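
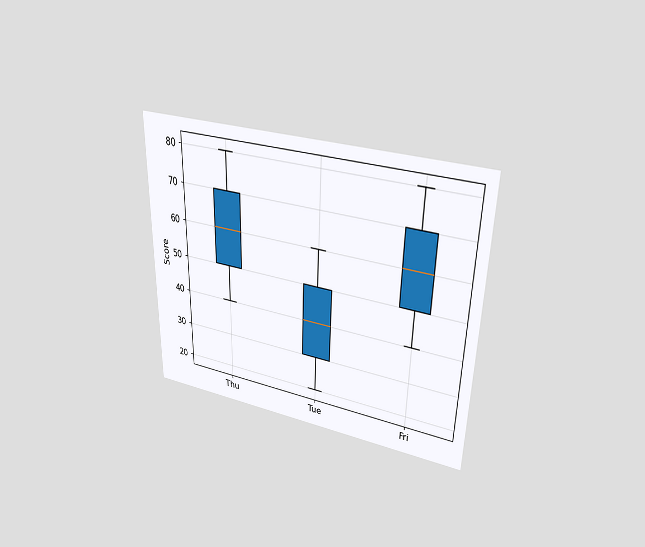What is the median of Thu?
The chart is viewed slightly from above. The median line in the Thu box sits at 60.

60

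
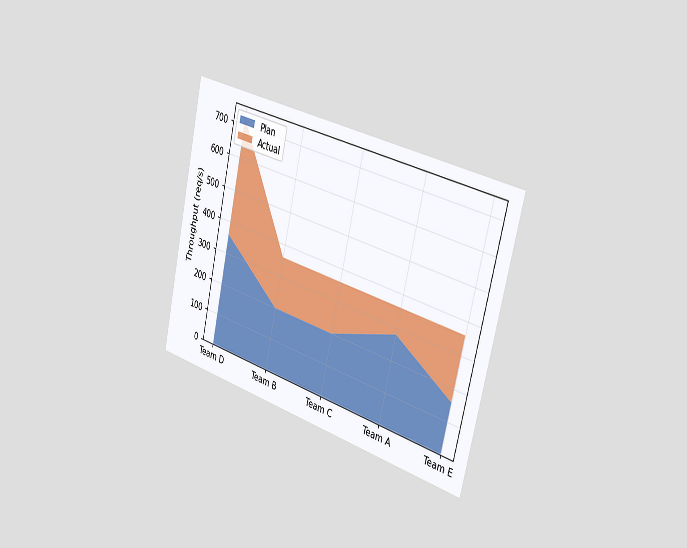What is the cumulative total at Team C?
The chart is tilted about 13° clockwise and viewed slightly from the right. The stacked total at Team C reaches 360req/s.

360req/s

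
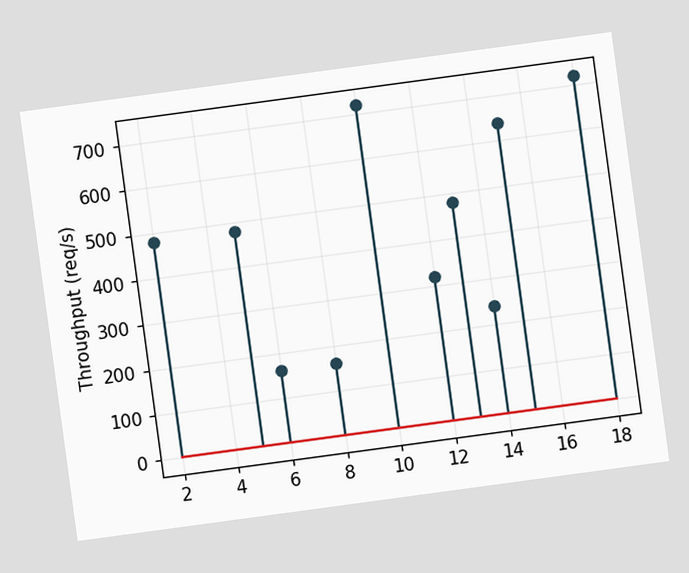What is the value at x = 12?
320req/s

The chart is tilted about 8° counter-clockwise. The stem at x=12 reaches 320req/s.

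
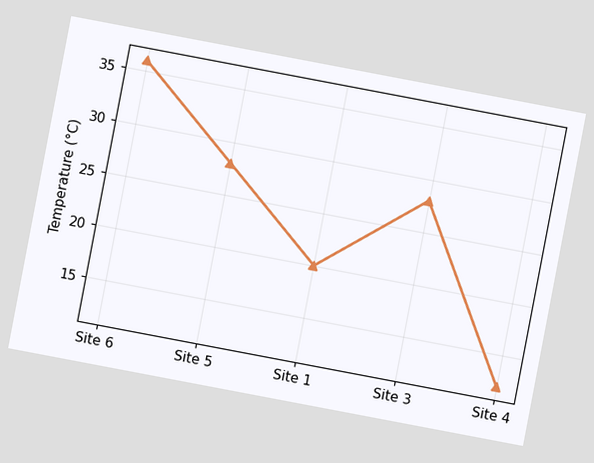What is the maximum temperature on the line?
The chart is tilted about 11° clockwise. The highest point is at Site 6, and reading across to the y-axis gives 36°C.

36°C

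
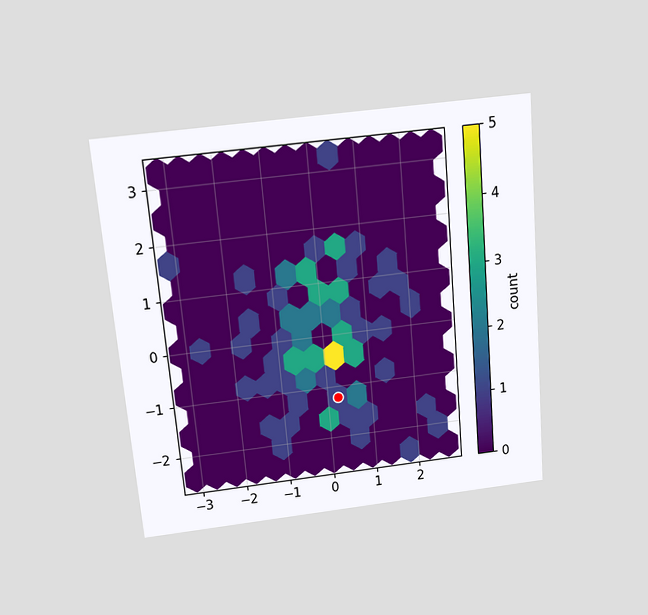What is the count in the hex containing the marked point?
1

The chart is tilted about 5° counter-clockwise and viewed slightly from above. The marked hex reads 1 on the colorbar.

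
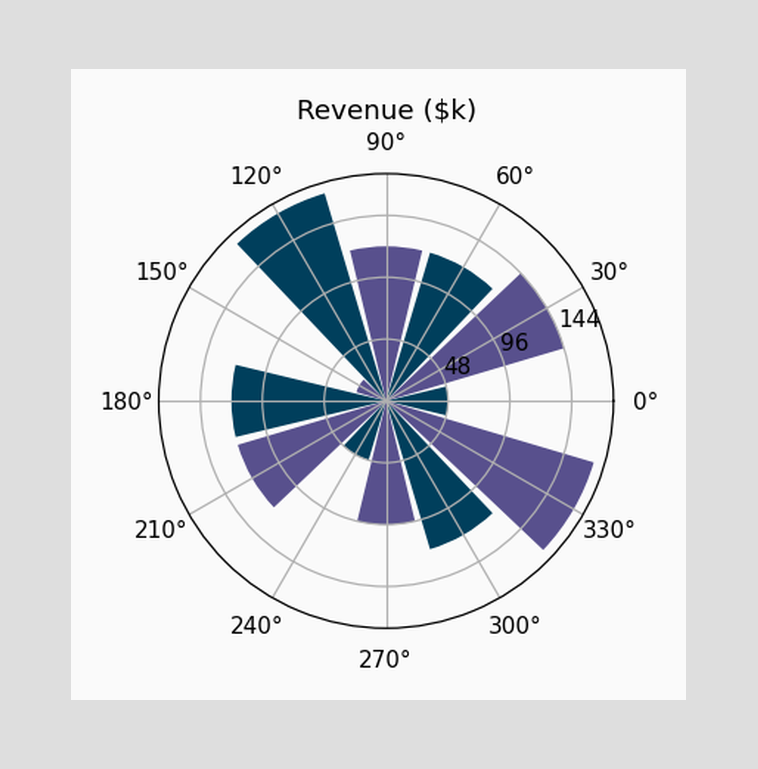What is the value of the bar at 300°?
The bar at 300° reaches $120k on the radial axis.

$120k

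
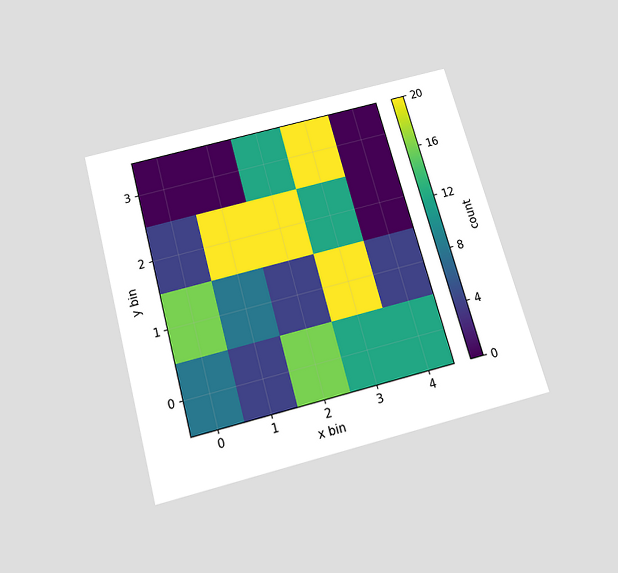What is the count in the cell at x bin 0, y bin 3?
0

The chart is tilted about 15° counter-clockwise and viewed slightly from below. Matching the cell (0, 3) against the colorbar gives 0.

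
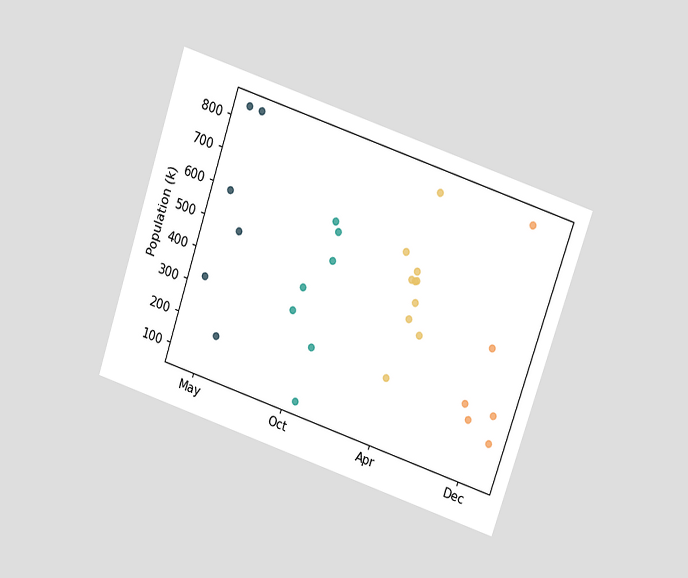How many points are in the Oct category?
7

The chart is tilted about 19° clockwise and viewed at a slight angle. Counting the markers in the Oct column gives 7.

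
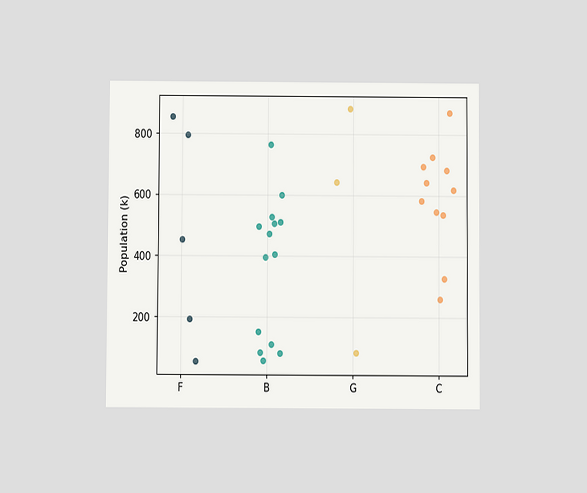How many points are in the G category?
The chart is viewed at a slight angle. Counting the markers in the G column gives 3.

3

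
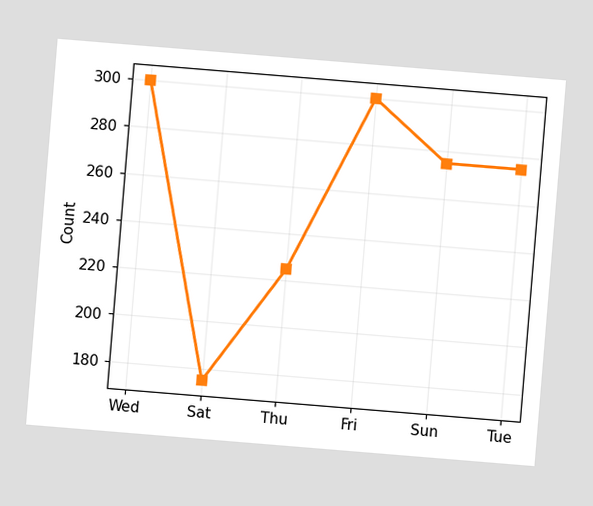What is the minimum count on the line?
The chart is tilted about 5° clockwise. The lowest point is at Sat, and reading across to the y-axis gives 175.

175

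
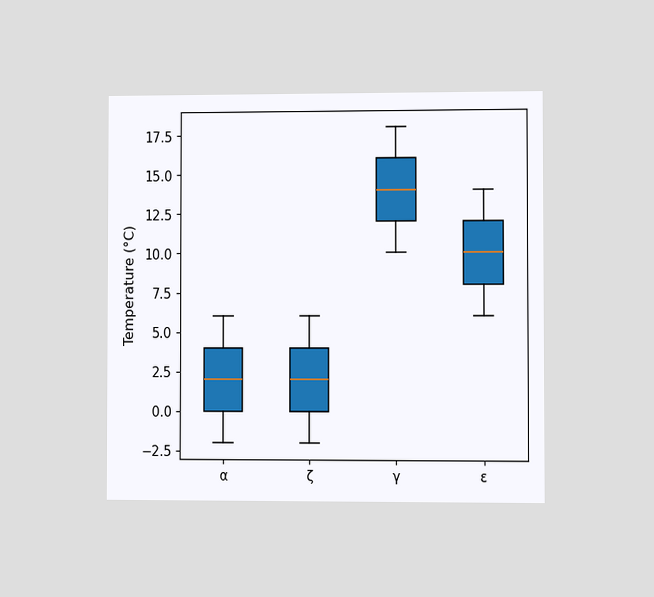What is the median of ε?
The chart is viewed at a slight angle. The median line in the ε box sits at 10°C.

10°C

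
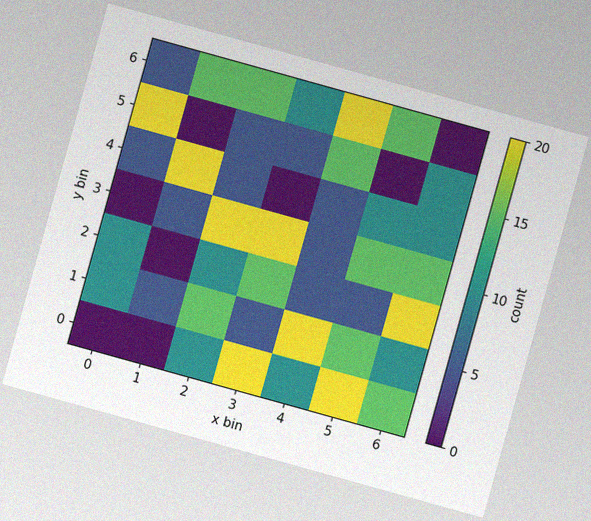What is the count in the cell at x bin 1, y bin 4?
20

The chart is tilted about 16° clockwise, with some photo noise. Matching the cell (1, 4) against the colorbar gives 20.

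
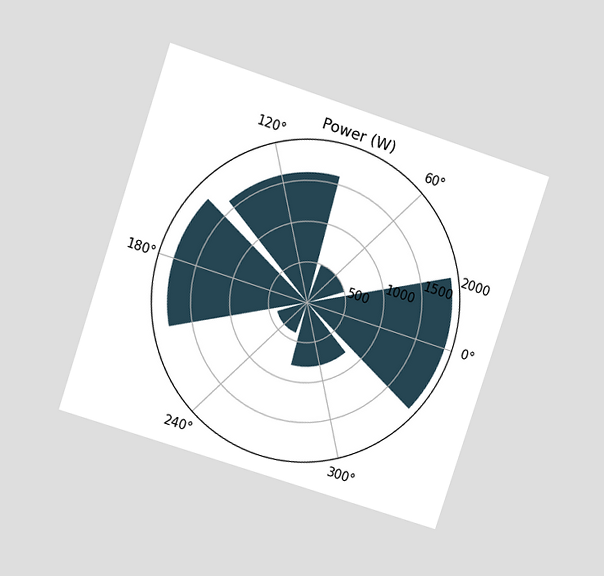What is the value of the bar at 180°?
The chart is tilted about 18° clockwise and viewed at a slight angle. The bar at 180° reaches 1800W on the radial axis.

1800W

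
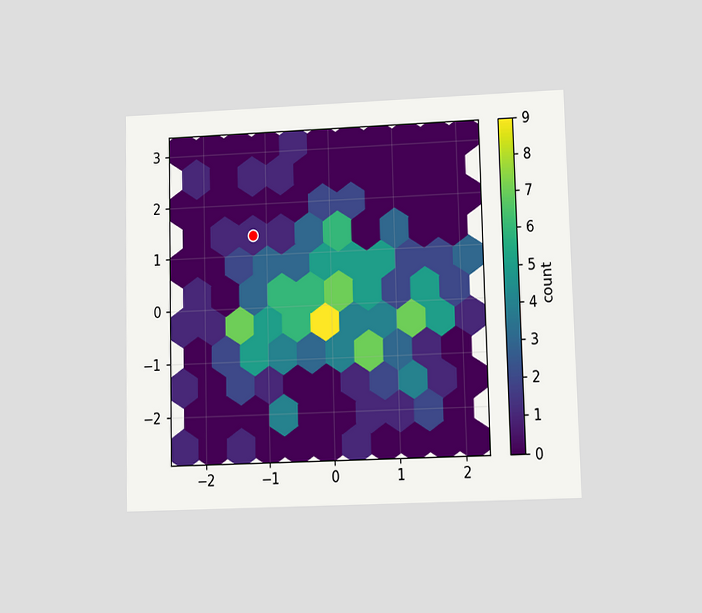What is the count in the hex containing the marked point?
The chart is viewed at a slight angle. The marked hex reads 1 on the colorbar.

1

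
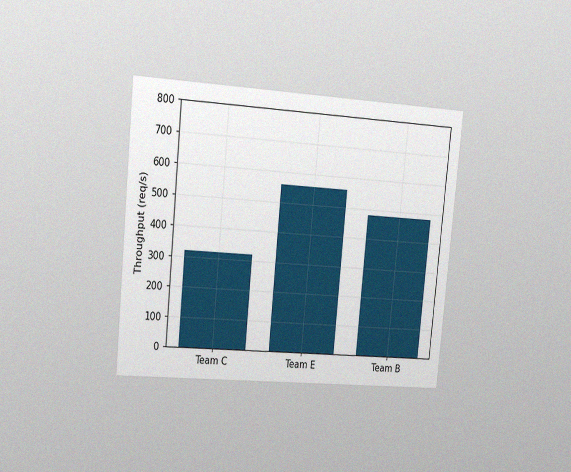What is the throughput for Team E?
560req/s

The chart is tilted about 6° clockwise and viewed slightly from the left, with some photo noise. Reading along the chart's y-axis, the Team E bar reaches 560req/s.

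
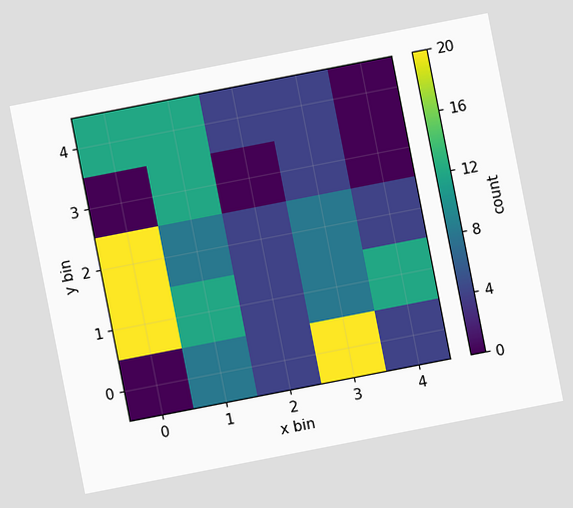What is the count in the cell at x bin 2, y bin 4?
4

The chart is tilted about 11° counter-clockwise. Matching the cell (2, 4) against the colorbar gives 4.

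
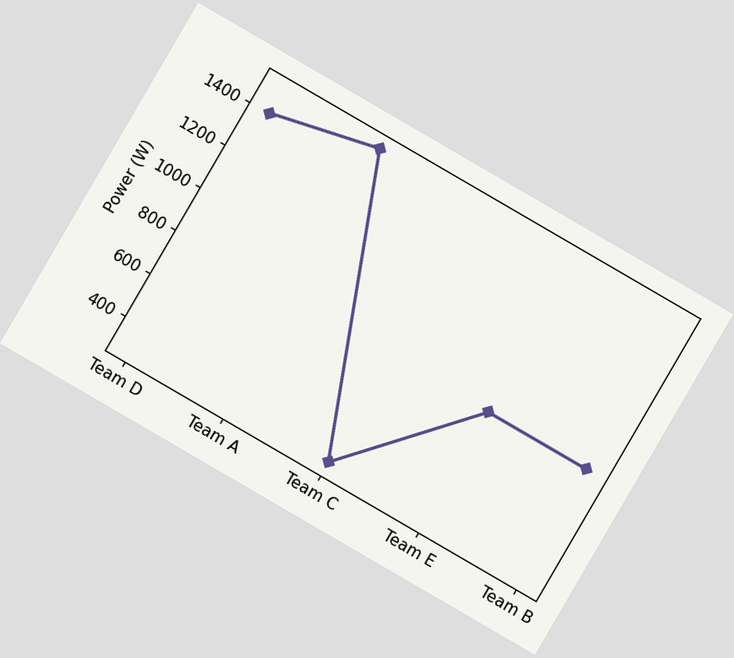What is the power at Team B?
The chart is tilted about 30° clockwise. At Team B, the line is at 800W.

800W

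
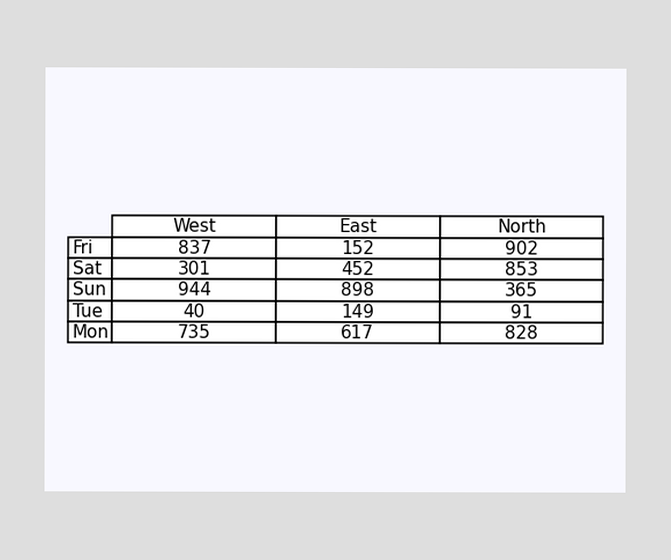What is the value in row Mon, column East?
617

The (Mon, East) cell reads 617.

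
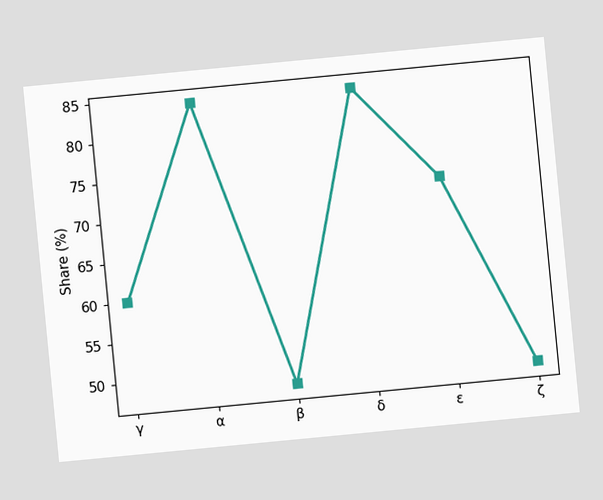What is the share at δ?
84%

The chart is tilted about 5° counter-clockwise. At δ, the line is at 84%.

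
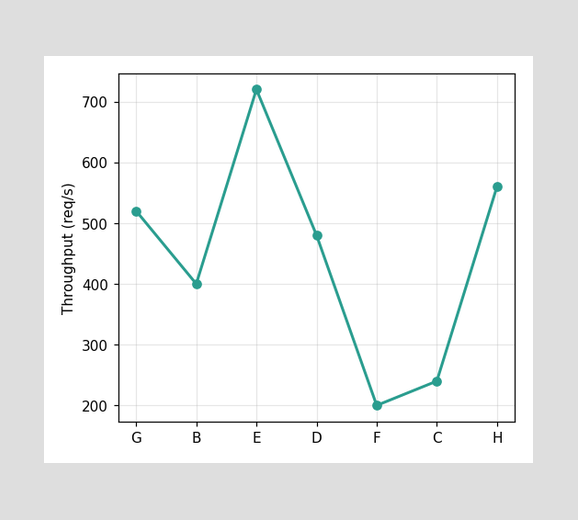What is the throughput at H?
At H, the line is at 560req/s.

560req/s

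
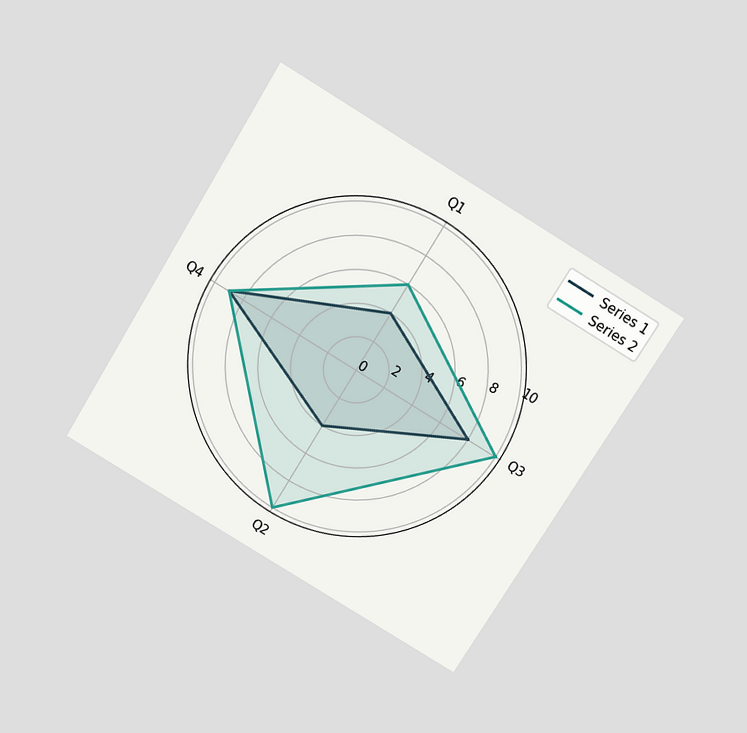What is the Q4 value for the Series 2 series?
9

The chart is tilted about 31° clockwise and viewed slightly from above. On the Q4 axis, Series 2 reaches 9.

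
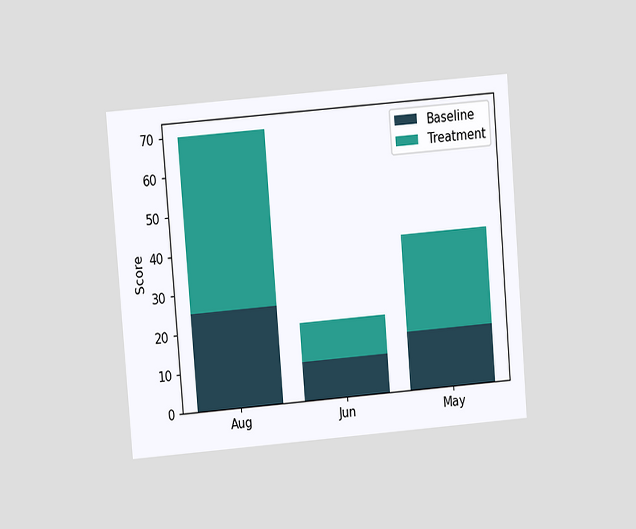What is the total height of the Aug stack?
70

The chart is tilted about 5° counter-clockwise and viewed at a slight angle. The Aug stack's top reaches 70 on the y-axis.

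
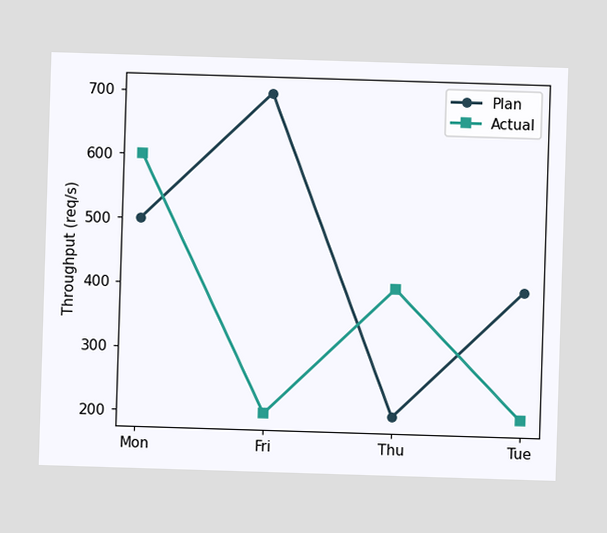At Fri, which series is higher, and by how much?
Plan, by 500req/s

At Fri, Plan sits above the other line by 500req/s.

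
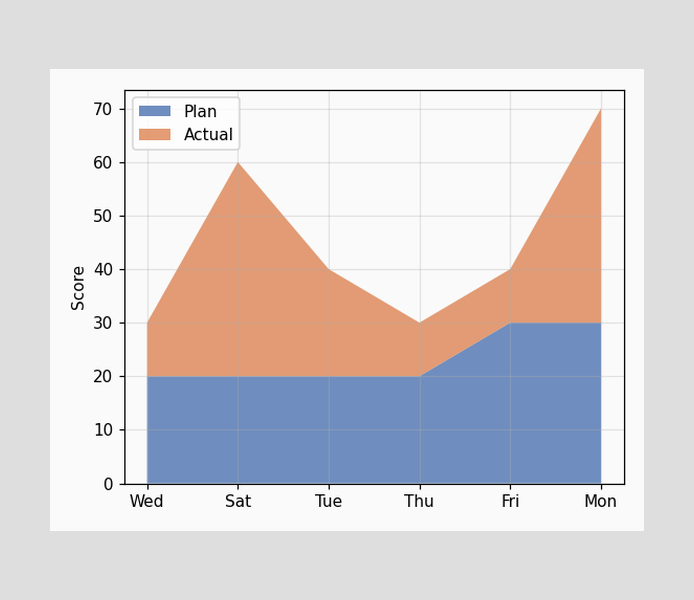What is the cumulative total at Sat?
60

The stacked total at Sat reaches 60.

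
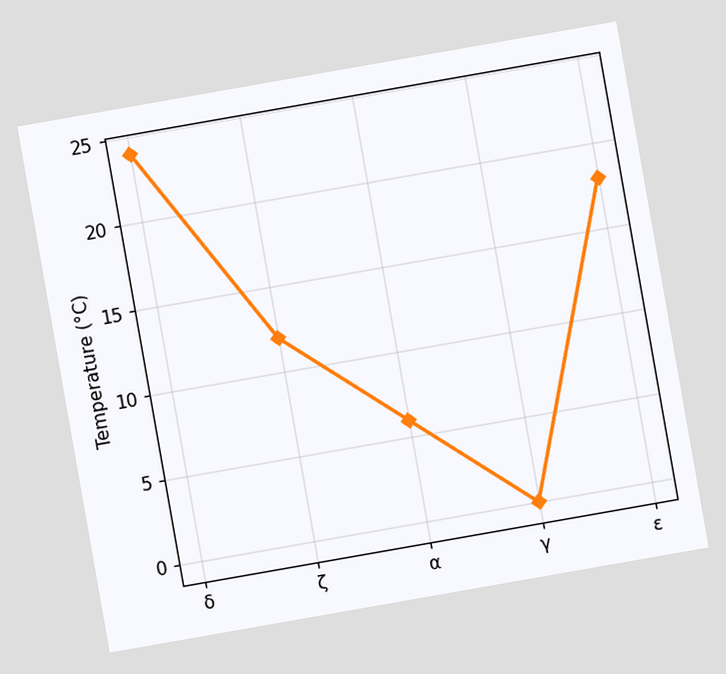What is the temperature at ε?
The chart is tilted about 10° counter-clockwise. At ε, the line is at 18°C.

18°C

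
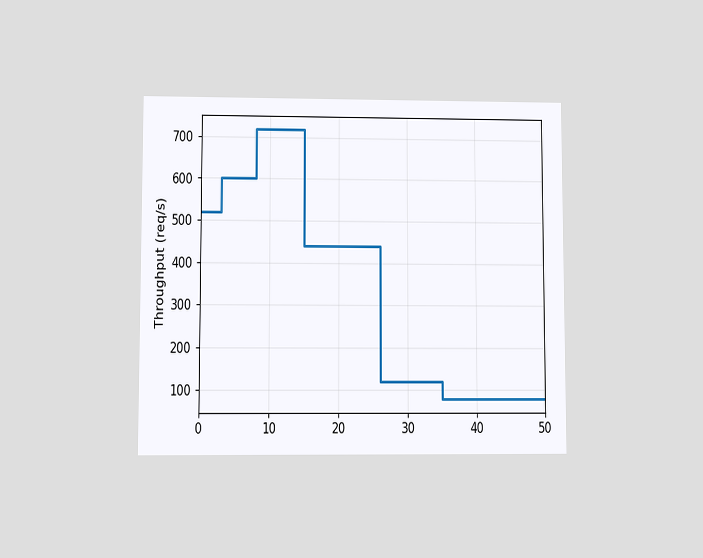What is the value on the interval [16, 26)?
440req/s

The chart is viewed at a slight angle. On [16, 26) the step sits at 440req/s.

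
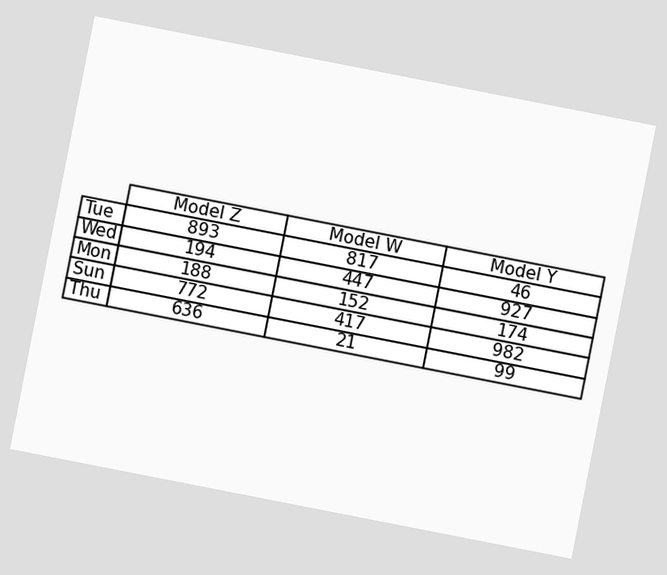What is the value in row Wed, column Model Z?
The chart is tilted about 11° clockwise. The (Wed, Model Z) cell reads 194.

194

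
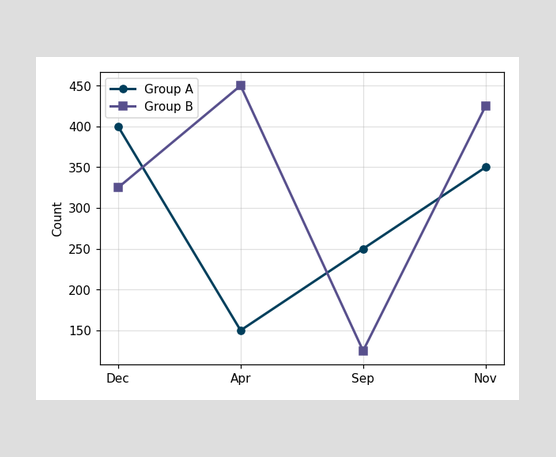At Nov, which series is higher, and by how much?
At Nov, Group B sits above the other line by 75.

Group B, by 75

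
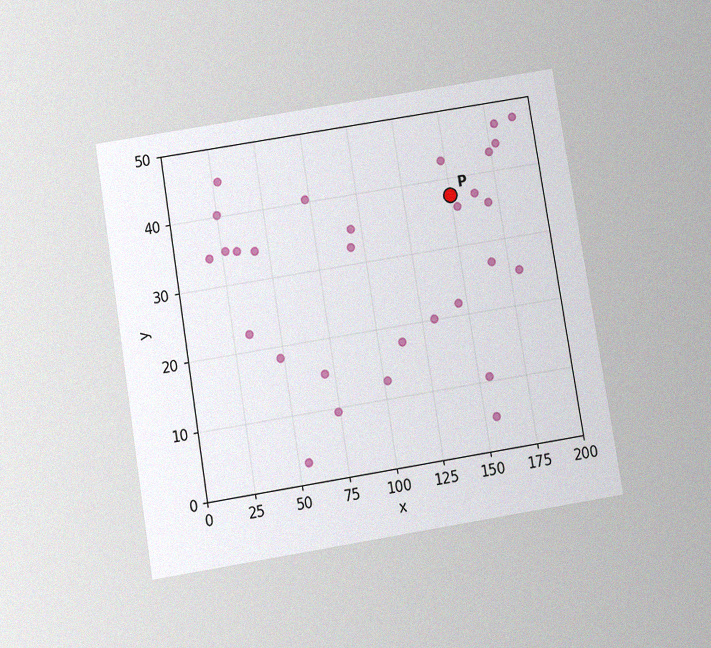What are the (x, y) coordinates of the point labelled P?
The chart is tilted about 9° counter-clockwise and viewed slightly from below, with some photo noise. Following the gridlines from P to each axis, P sits at (150, 37.5).

(150, 37.5)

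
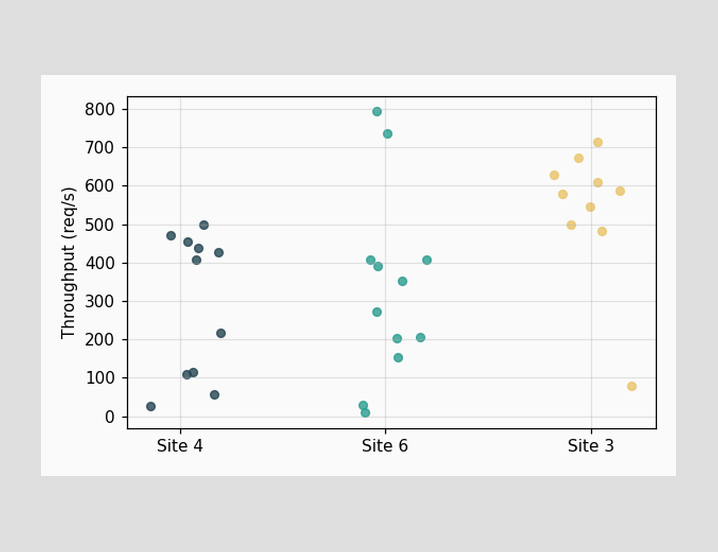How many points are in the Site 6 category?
Counting the markers in the Site 6 column gives 12.

12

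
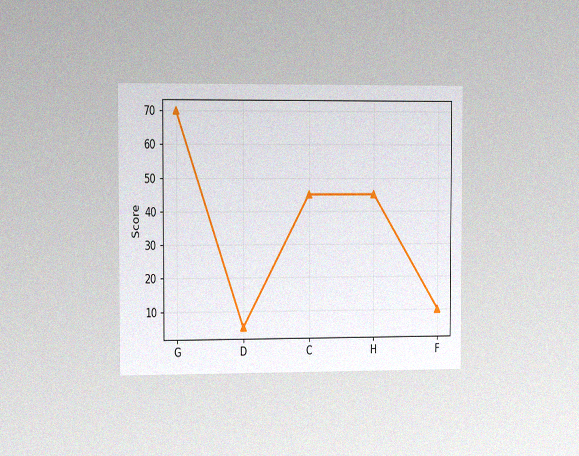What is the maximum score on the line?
70

The chart is viewed slightly from the left, with some photo noise. The highest point is at G, and reading across to the y-axis gives 70.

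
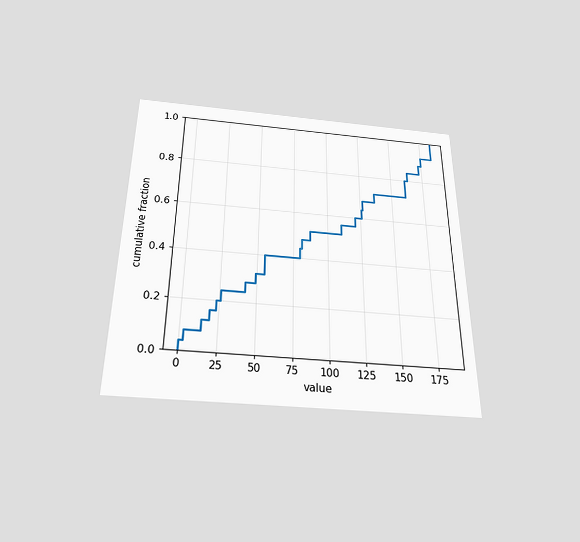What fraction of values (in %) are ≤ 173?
The chart is viewed slightly from below. At x=173 the ECDF step is at 88%.

88%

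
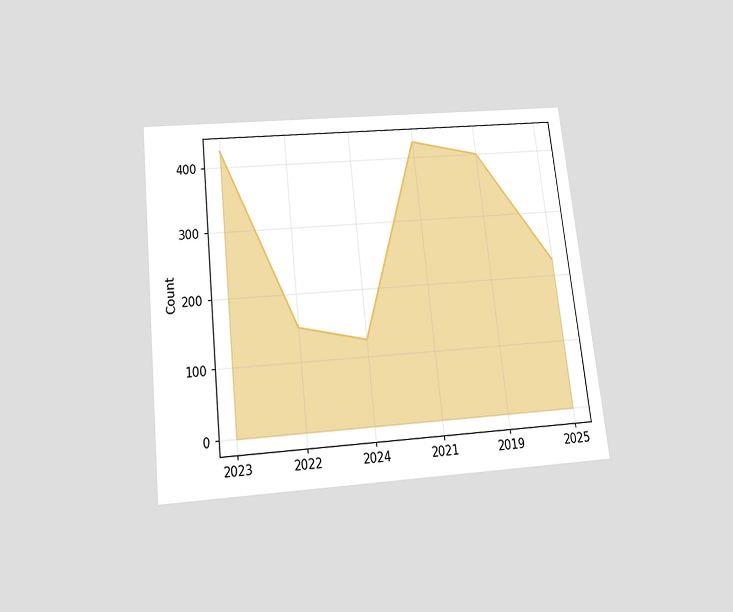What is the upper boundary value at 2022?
150

The chart is tilted about 6° counter-clockwise and viewed slightly from below. At 2022 the upper boundary is at 150.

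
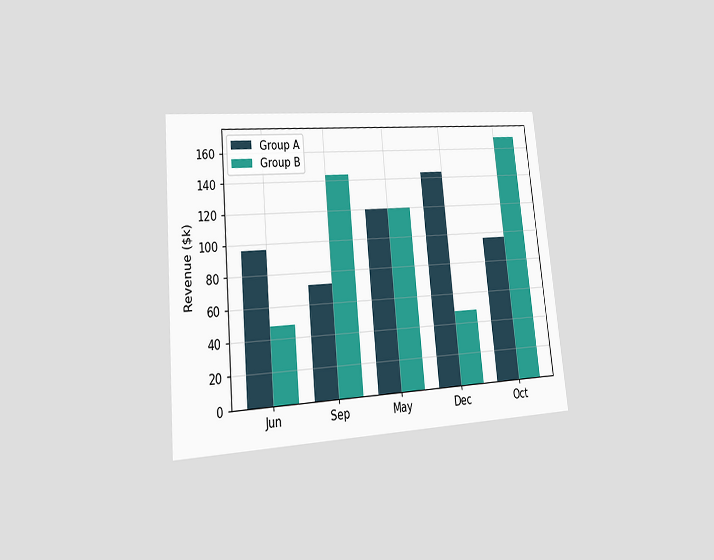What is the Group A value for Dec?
$144k

The chart is tilted about 5° counter-clockwise and viewed at a slight angle. The Group A bar at Dec reaches $144k on the y-axis.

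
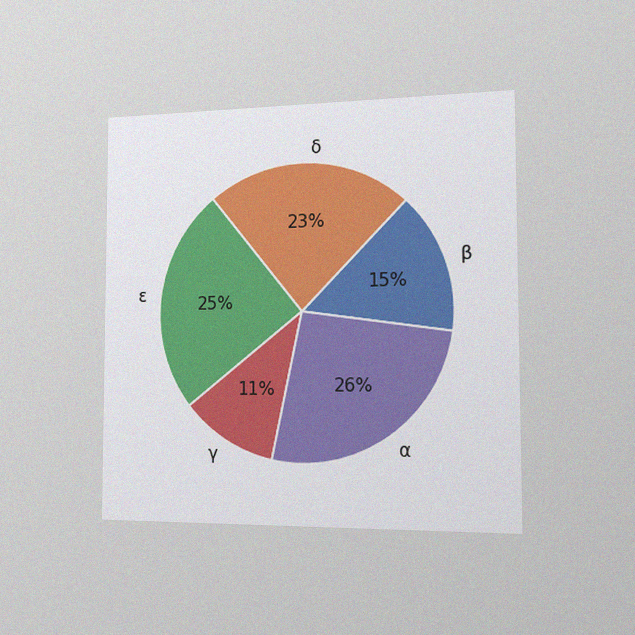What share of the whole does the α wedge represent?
The chart is viewed slightly from the right, with some photo noise. The α slice takes up 26% of the pie.

26%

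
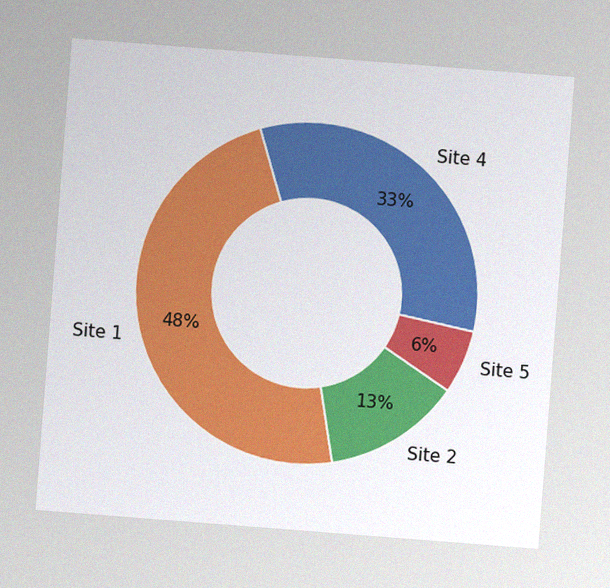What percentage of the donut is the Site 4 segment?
The chart is tilted about 4° clockwise, with some photo noise. The Site 4 segment takes up 33% of the ring.

33%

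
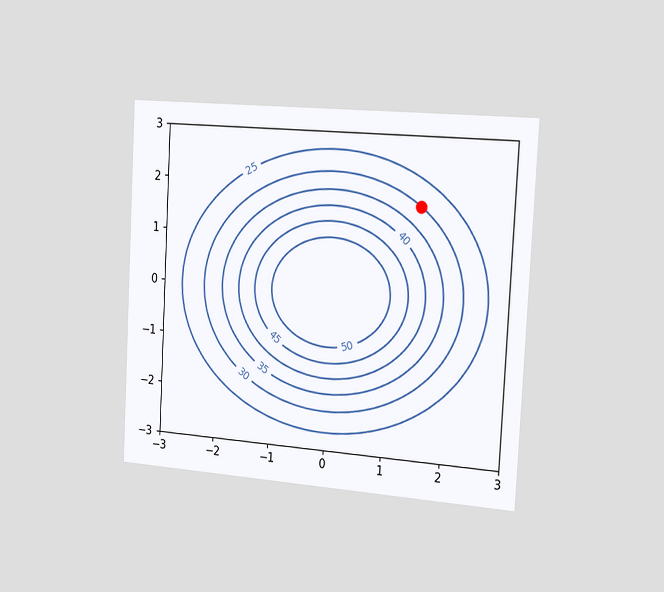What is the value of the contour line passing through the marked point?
30

The chart is tilted about 3° clockwise and viewed slightly from the right. The marked point sits on the contour labelled 30.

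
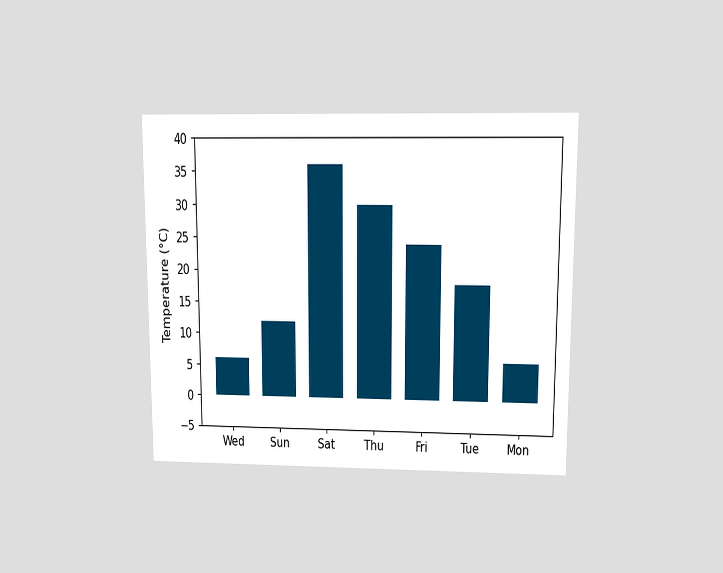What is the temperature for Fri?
The chart is viewed at a slight angle. Reading along the chart's y-axis, the Fri bar reaches 24°C.

24°C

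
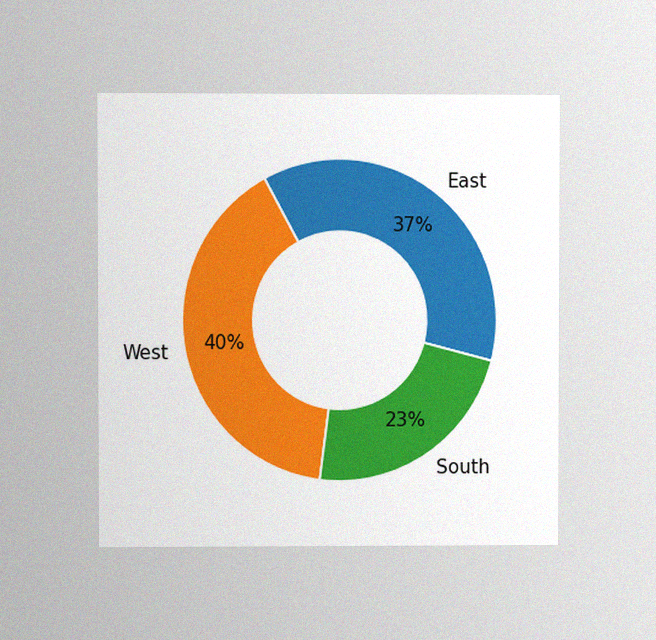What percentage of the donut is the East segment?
37%

The chart is viewed at a slight angle, with some photo noise. The East segment takes up 37% of the ring.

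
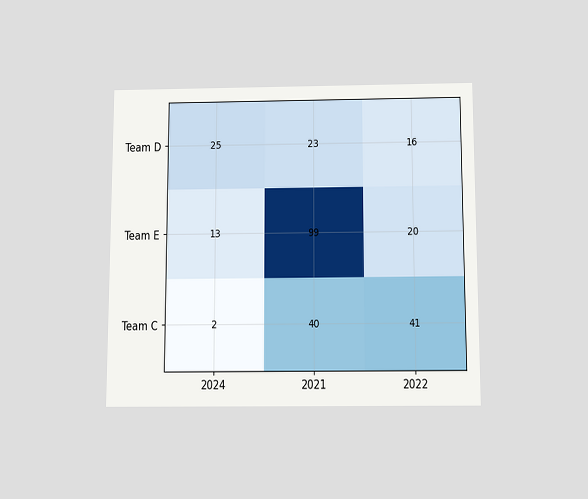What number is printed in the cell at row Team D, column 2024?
25

The chart is viewed slightly from below. The (Team D, 2024) cell reads 25.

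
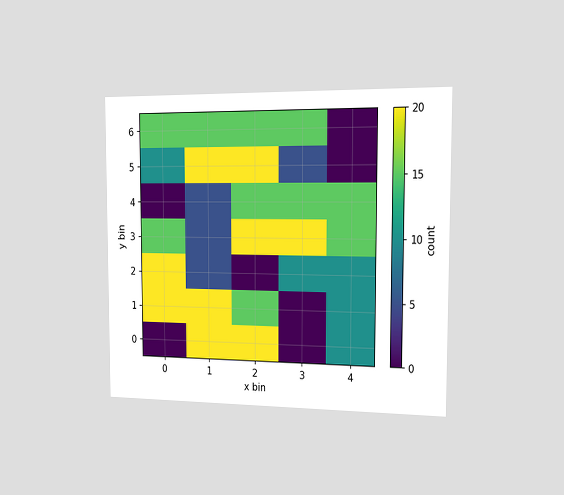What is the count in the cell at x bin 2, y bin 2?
0

The chart is viewed slightly from the right. Matching the cell (2, 2) against the colorbar gives 0.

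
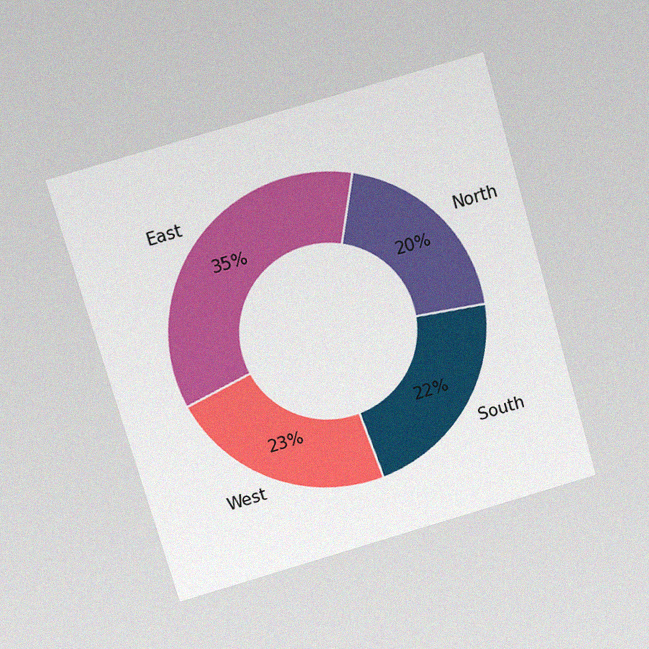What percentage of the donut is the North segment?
The chart is tilted about 16° counter-clockwise and viewed slightly from above, with some photo noise. The North segment takes up 20% of the ring.

20%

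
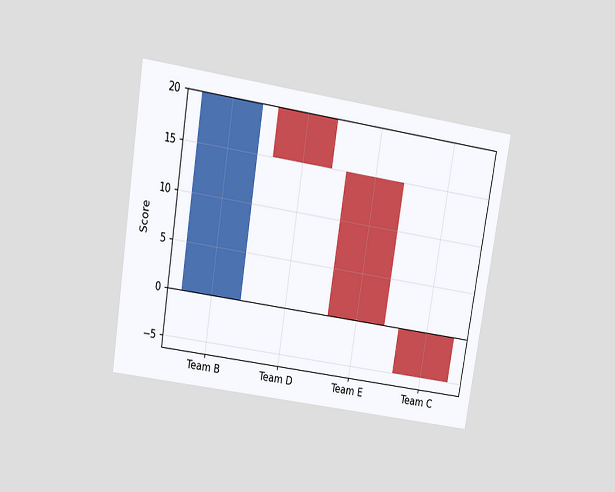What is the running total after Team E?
The chart is tilted about 9° clockwise and viewed at a slight angle. After Team E the running total reaches 0.

0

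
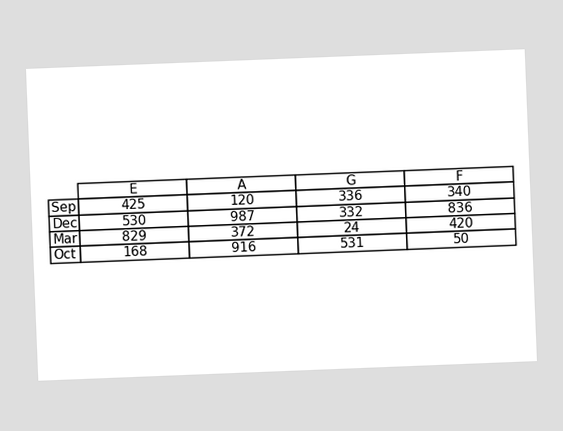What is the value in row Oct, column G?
The chart is tilted about 2° counter-clockwise. The (Oct, G) cell reads 531.

531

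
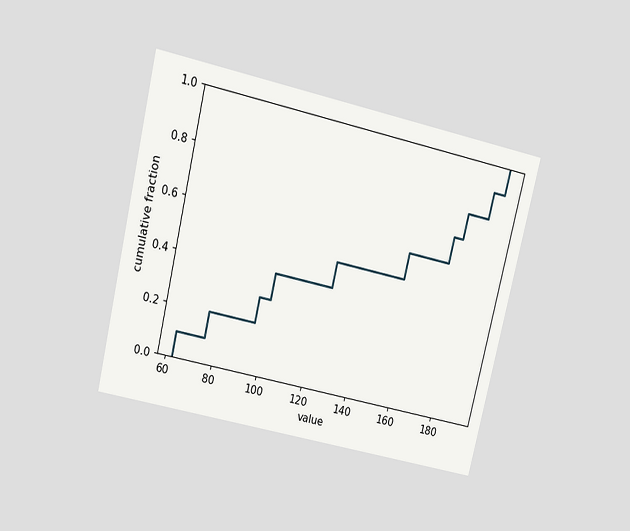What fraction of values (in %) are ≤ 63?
10%

The chart is tilted about 13° clockwise and viewed slightly from above. At x=63 the ECDF step is at 10%.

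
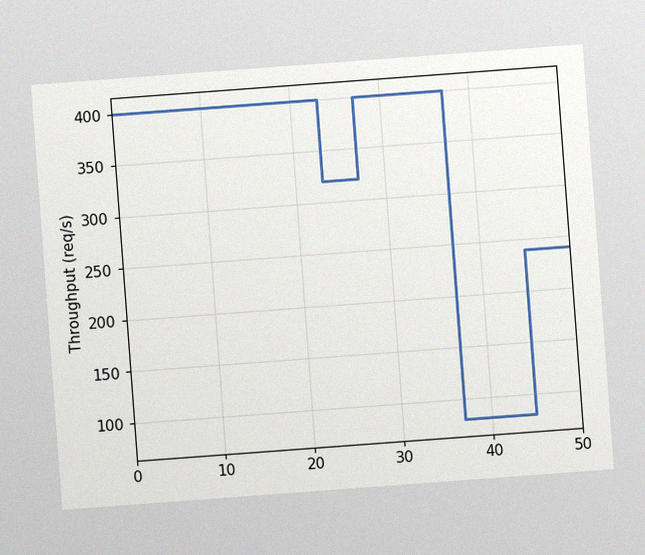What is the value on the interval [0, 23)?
The chart is tilted about 4° counter-clockwise, with some photo noise. On [0, 23) the step sits at 400req/s.

400req/s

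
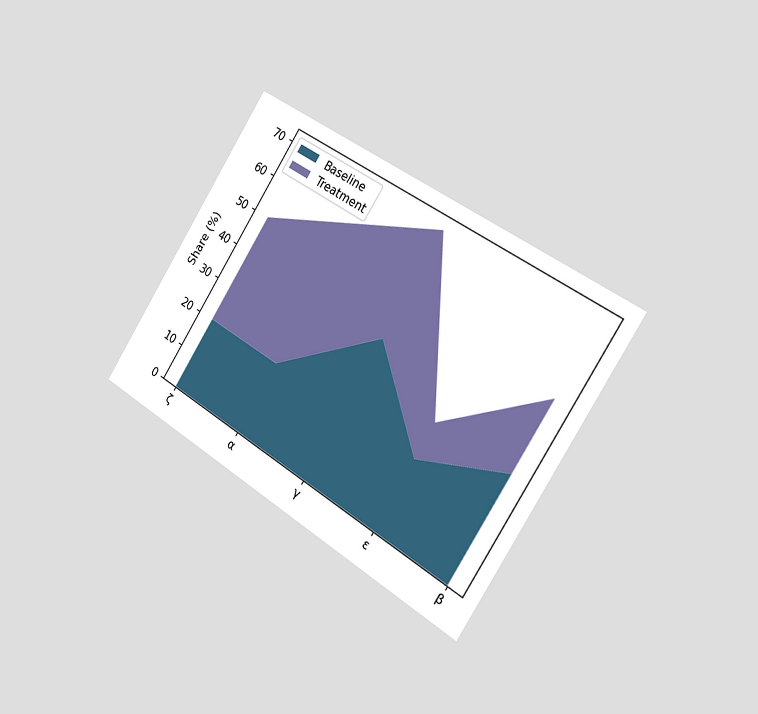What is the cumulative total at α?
The chart is tilted about 32° clockwise and viewed slightly from the right. The stacked total at α reaches 60%.

60%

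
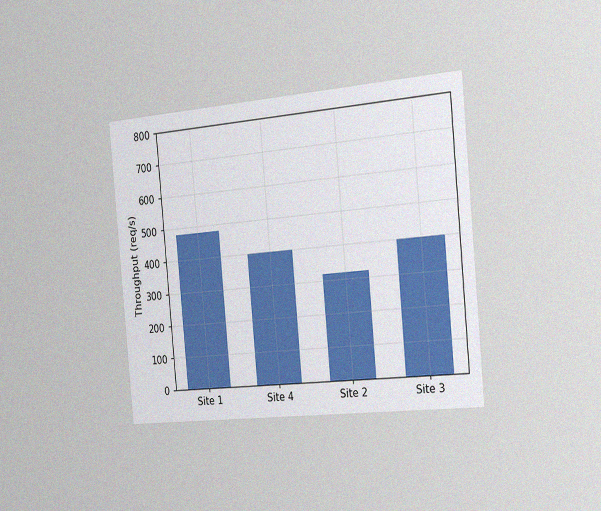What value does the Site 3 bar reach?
The chart is tilted about 5° counter-clockwise and viewed slightly from the right, with some photo noise. Reading along the chart's y-axis, the Site 3 bar reaches 400req/s.

400req/s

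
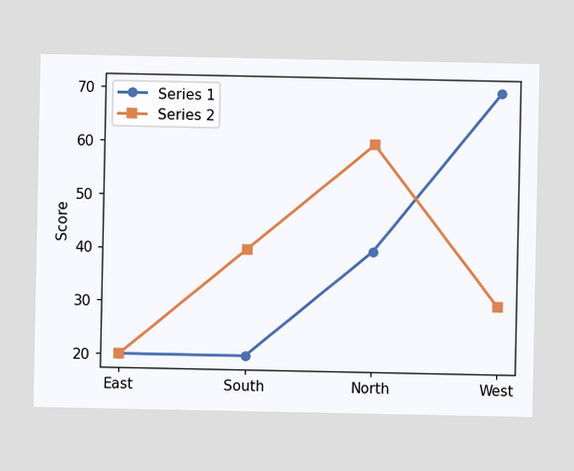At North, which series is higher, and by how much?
At North, Series 2 sits above the other line by 20.

Series 2, by 20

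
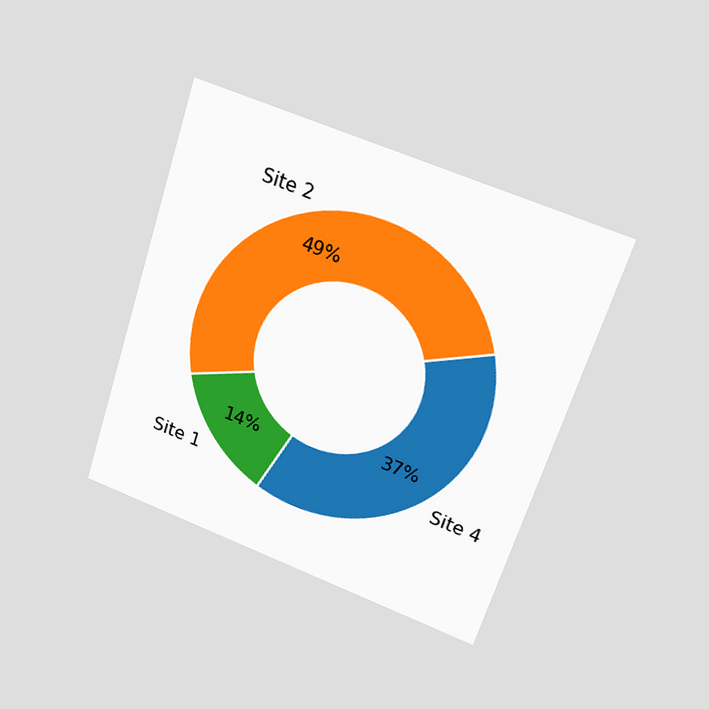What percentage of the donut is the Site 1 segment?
14%

The chart is tilted about 18° clockwise and viewed at a slight angle. The Site 1 segment takes up 14% of the ring.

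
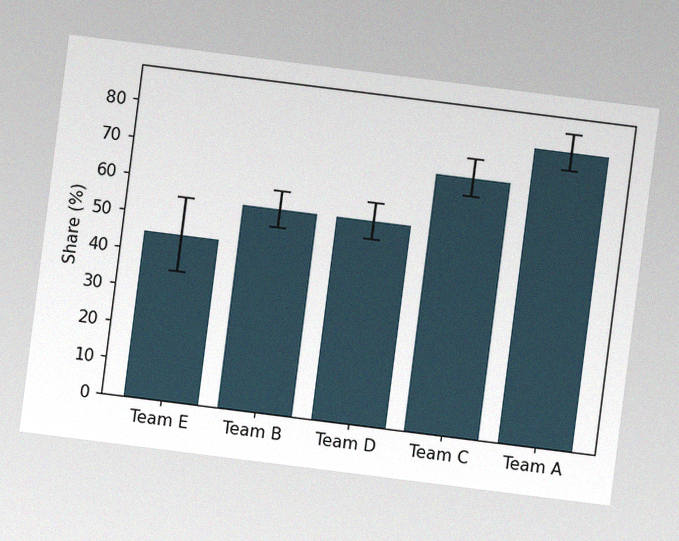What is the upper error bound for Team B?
60%

The chart is tilted about 7° clockwise, with some photo noise. The Team B bar's upper whisker reaches 60%.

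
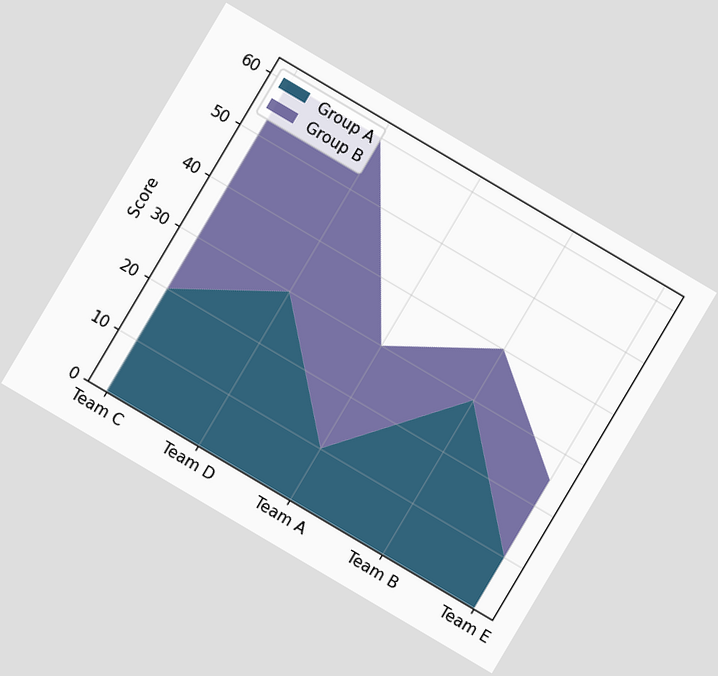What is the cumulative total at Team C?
60

The chart is tilted about 31° clockwise. The stacked total at Team C reaches 60.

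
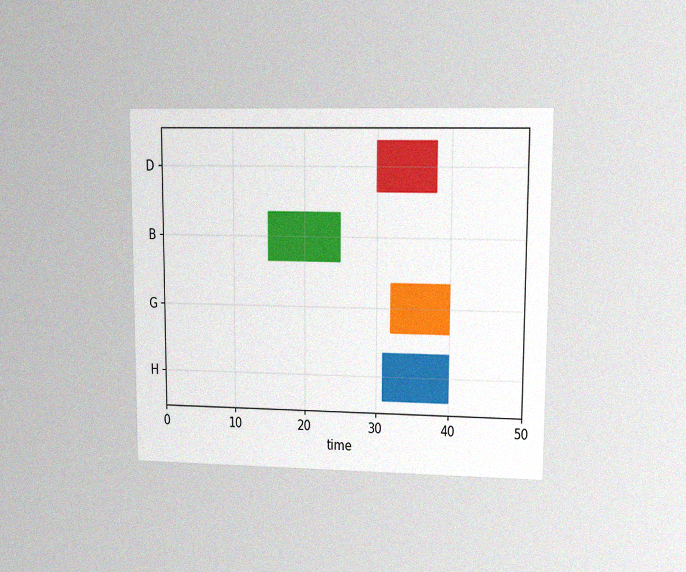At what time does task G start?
The chart is viewed at a slight angle, with some photo noise. The G bar begins at t=32.

32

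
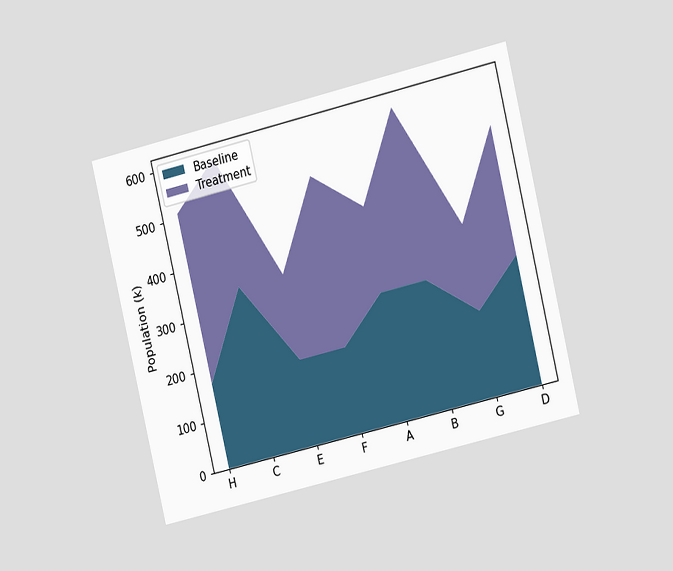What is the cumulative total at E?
The chart is tilted about 13° counter-clockwise and viewed slightly from the right. The stacked total at E reaches 340k.

340k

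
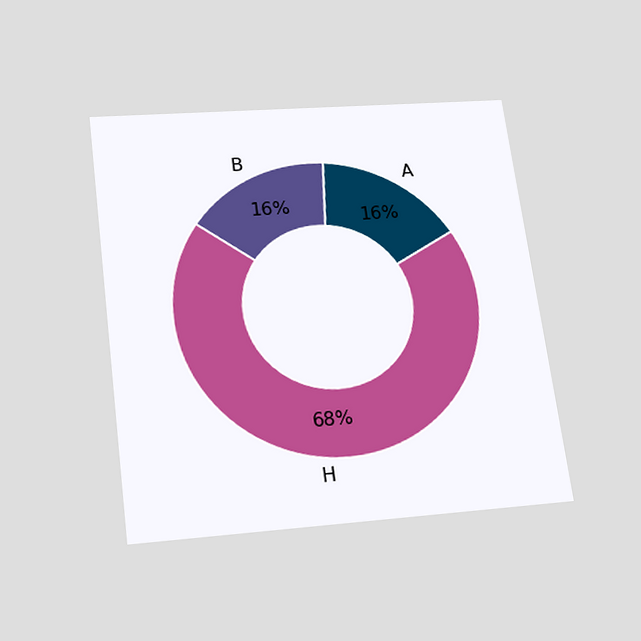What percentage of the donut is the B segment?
16%

The chart is tilted about 7° counter-clockwise and viewed slightly from below. The B segment takes up 16% of the ring.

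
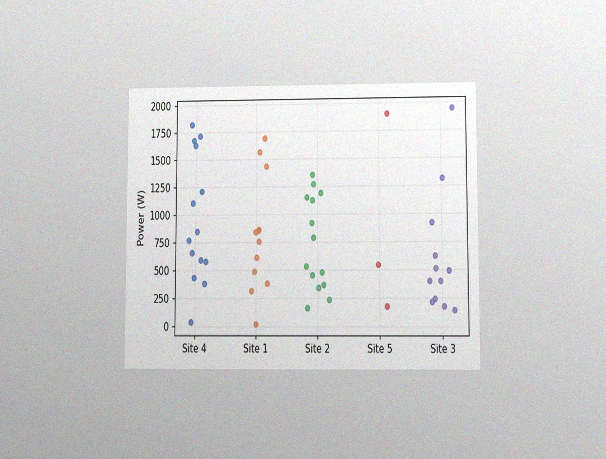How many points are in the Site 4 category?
14

The chart is viewed at a slight angle, with some photo noise. Counting the markers in the Site 4 column gives 14.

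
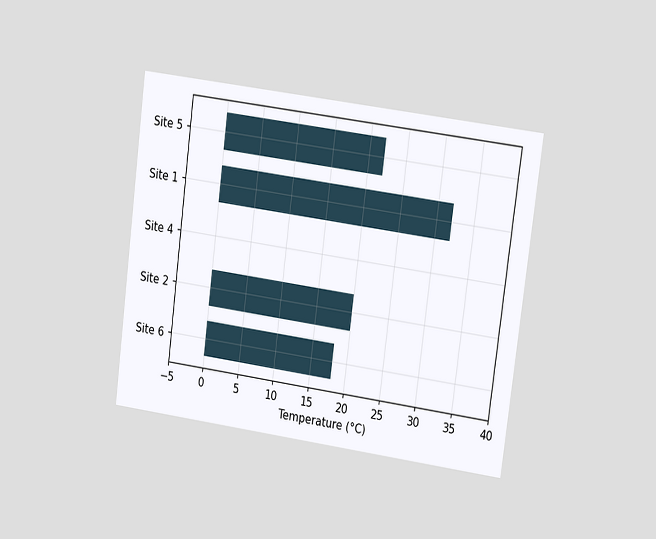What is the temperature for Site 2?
20°C

The chart is tilted about 7° clockwise and viewed at a slight angle. Reading along the chart's x-axis, the Site 2 bar reaches 20°C.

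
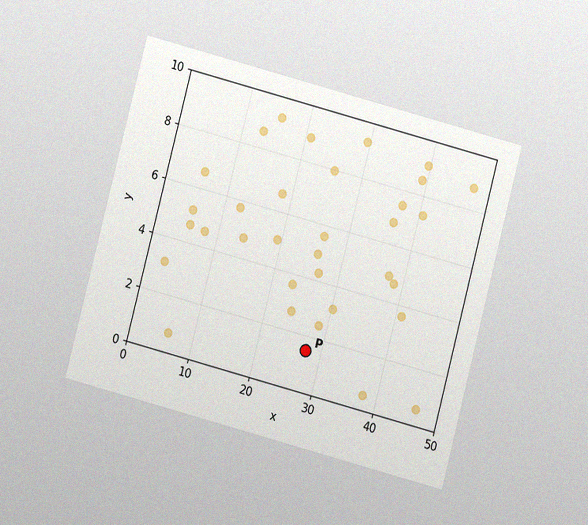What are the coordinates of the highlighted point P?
(27.5, 1.5)

The chart is tilted about 15° clockwise and viewed at a slight angle, with some photo noise. Following the gridlines from P to each axis, P sits at (27.5, 1.5).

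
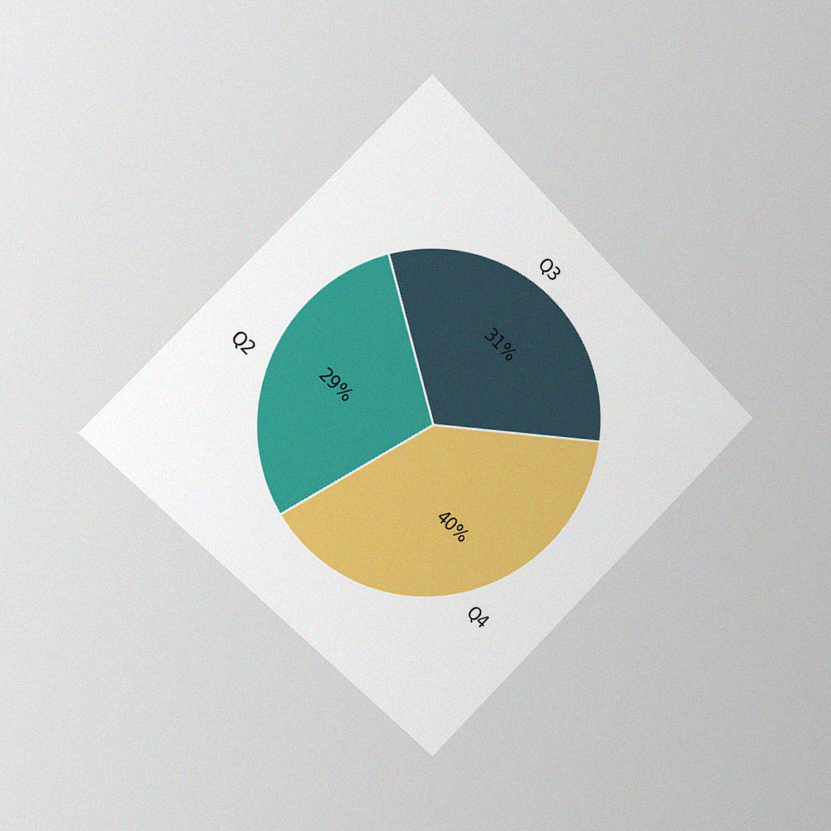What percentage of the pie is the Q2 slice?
29%

The chart is tilted about 45° clockwise and viewed slightly from the left, with some photo noise. The Q2 slice takes up 29% of the pie.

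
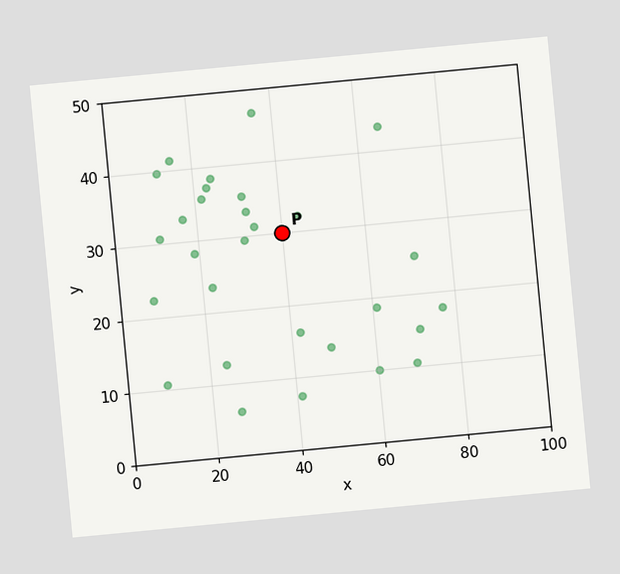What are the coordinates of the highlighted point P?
The chart is tilted about 5° counter-clockwise. Following the gridlines from P to each axis, P sits at (40, 30).

(40, 30)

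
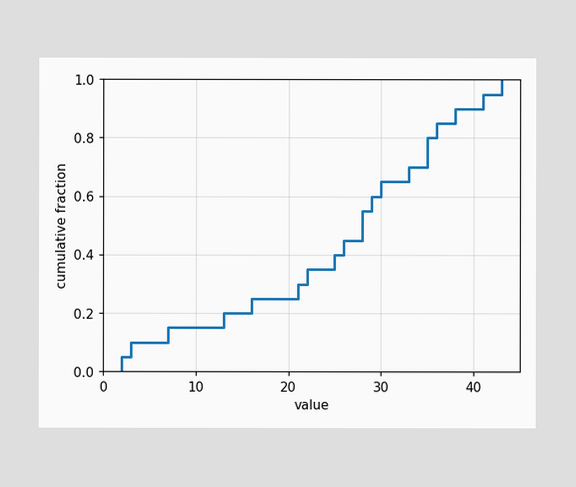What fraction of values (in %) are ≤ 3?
10%

At x=3 the ECDF step is at 10%.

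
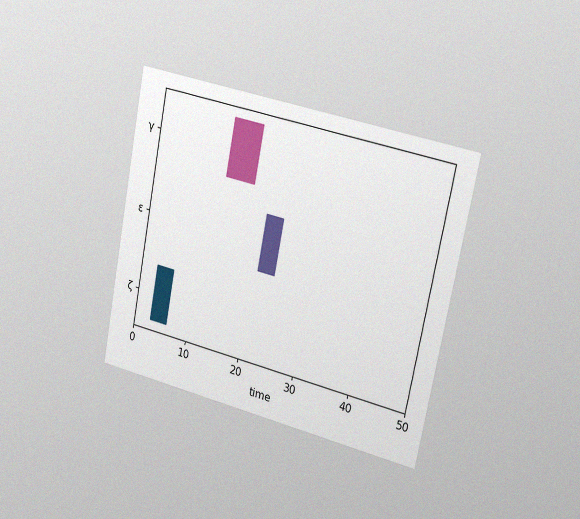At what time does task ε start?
The chart is tilted about 11° clockwise and viewed slightly from the right, with some photo noise. The ε bar begins at t=21.

21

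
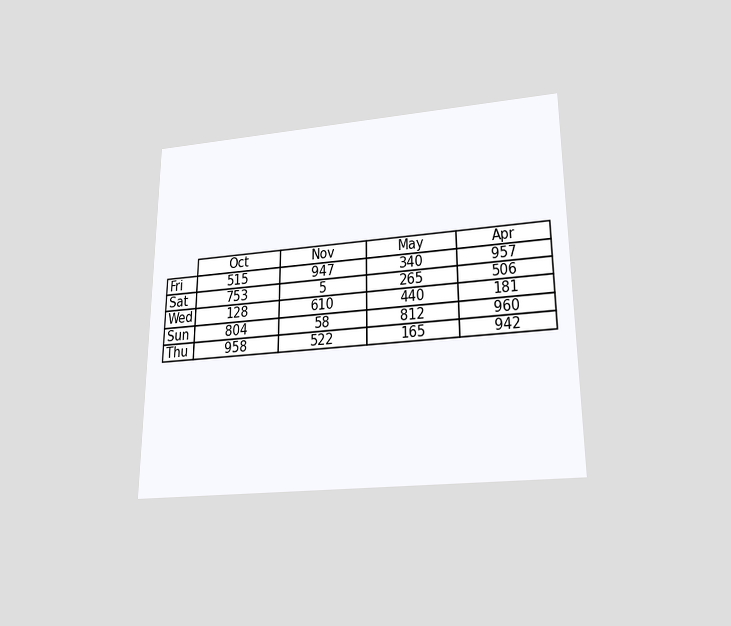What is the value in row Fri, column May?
The chart is viewed slightly from below. The (Fri, May) cell reads 340.

340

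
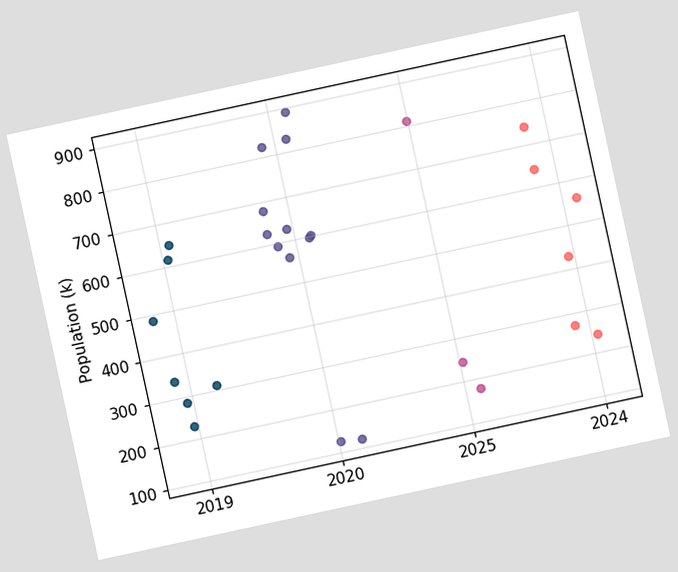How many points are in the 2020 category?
The chart is tilted about 12° counter-clockwise. Counting the markers in the 2020 column gives 12.

12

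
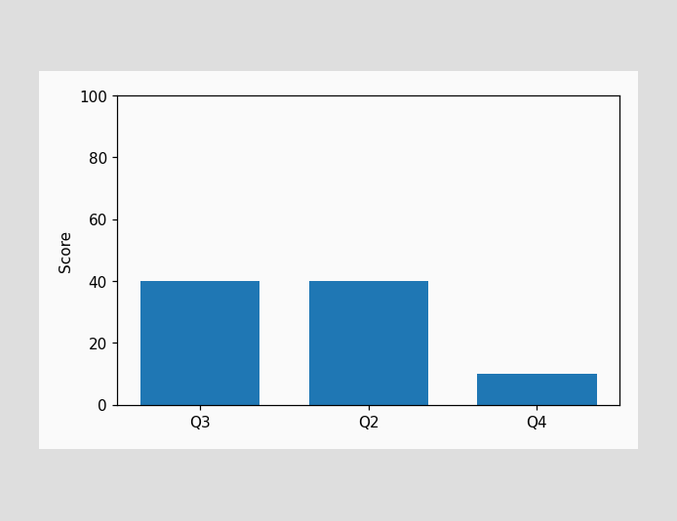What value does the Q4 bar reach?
10

Reading along the chart's y-axis, the Q4 bar reaches 10.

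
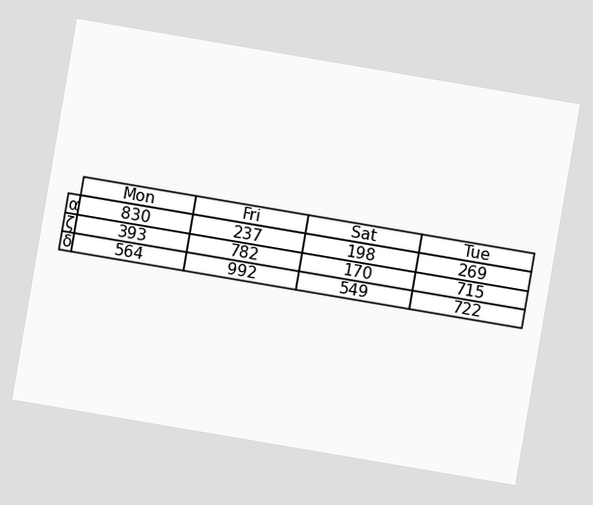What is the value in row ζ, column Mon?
The chart is tilted about 10° clockwise. The (ζ, Mon) cell reads 393.

393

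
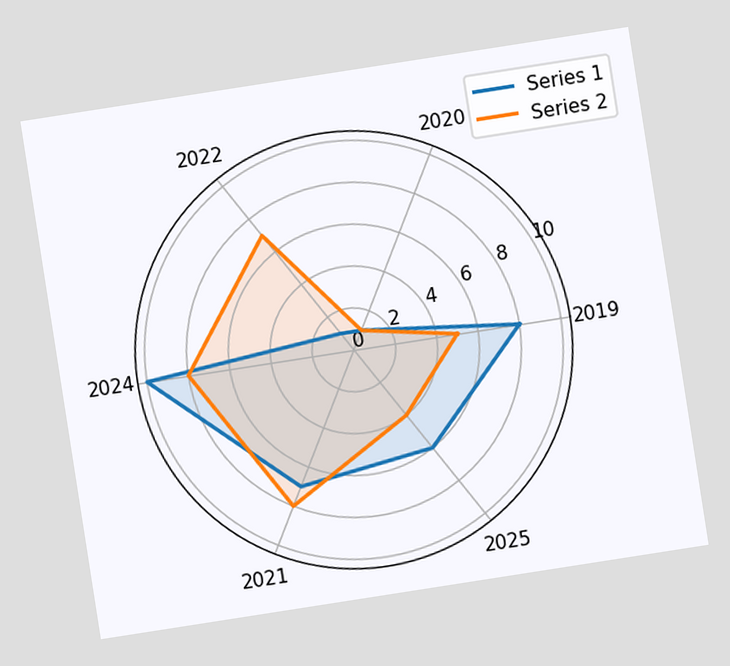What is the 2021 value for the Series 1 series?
The chart is tilted about 9° counter-clockwise. On the 2021 axis, Series 1 reaches 7.

7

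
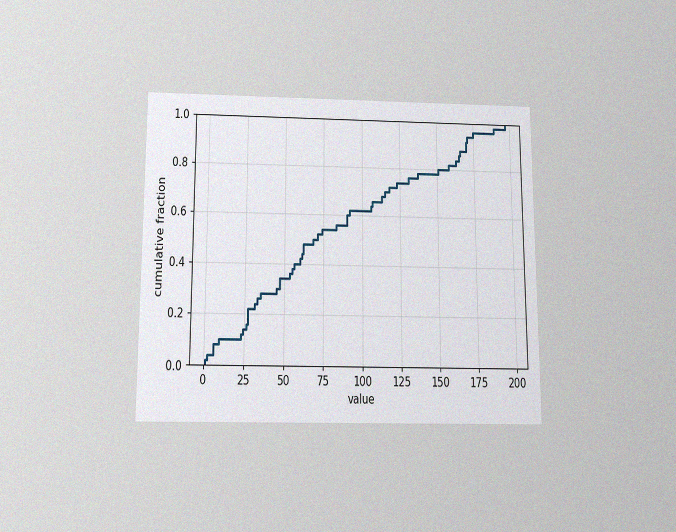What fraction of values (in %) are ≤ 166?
88%

The chart is viewed slightly from below, with some photo noise. At x=166 the ECDF step is at 88%.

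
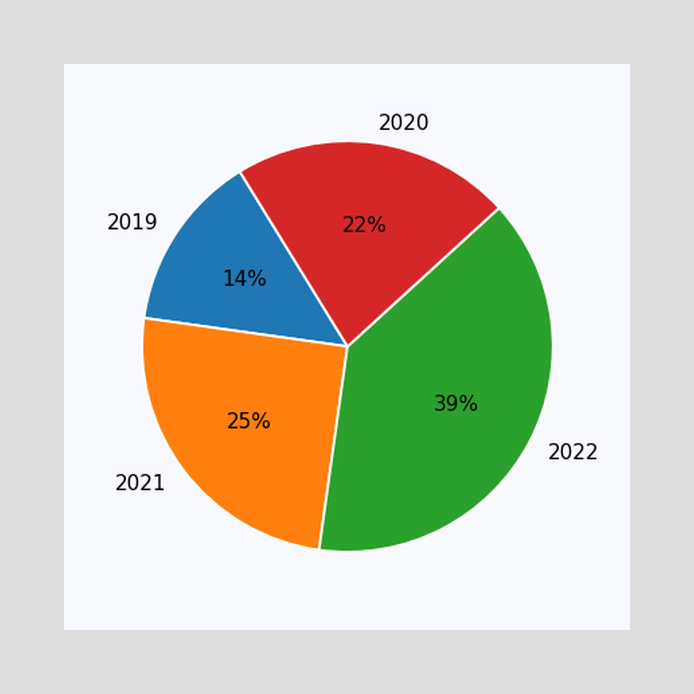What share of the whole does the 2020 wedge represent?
22%

The 2020 slice takes up 22% of the pie.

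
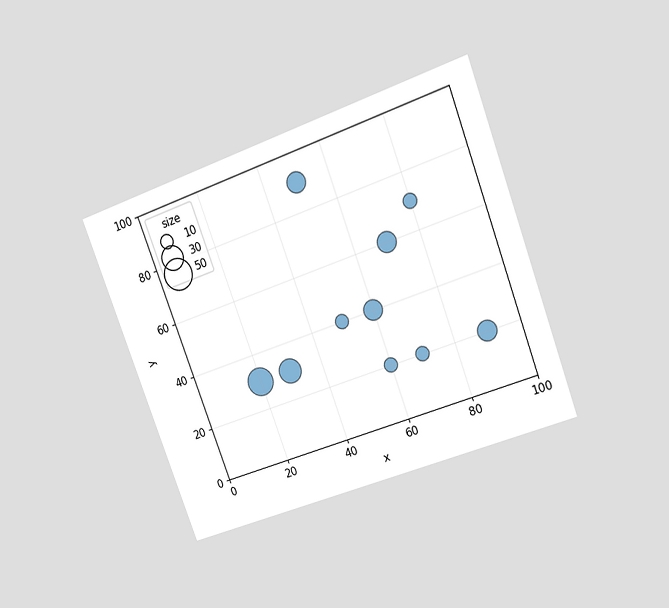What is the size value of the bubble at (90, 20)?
20

The chart is tilted about 20° counter-clockwise and viewed at a slight angle. Matching the bubble at (90, 20) against the size legend gives 20.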